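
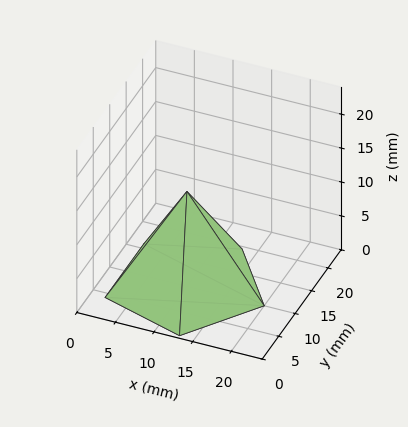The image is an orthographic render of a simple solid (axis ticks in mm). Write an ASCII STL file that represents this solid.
Reading the render: the shape is a regular 5-sided pyramid, base circumscribed radius ≈ 10 mm, apex at z ≈ 14 mm (dimensions read to the nearest mm from the axis ticks). For the STL, each face is triangulated and given an outward normal.

solid part
  facet normal 0.0000 0.0000 -1.0000
    outer loop
      vertex 1.910 15.878 0.000
      vertex 13.090 19.511 0.000
      vertex 20.000 10.000 0.000
    endloop
  endfacet
  facet normal 0.0000 0.0000 -1.0000
    outer loop
      vertex 1.910 4.122 0.000
      vertex 1.910 15.878 0.000
      vertex 20.000 10.000 0.000
    endloop
  endfacet
  facet normal 0.0000 0.0000 -1.0000
    outer loop
      vertex 13.090 0.489 0.000
      vertex 1.910 4.122 0.000
      vertex 20.000 10.000 0.000
    endloop
  endfacet
  facet normal 0.7005 0.5089 0.5003
    outer loop
      vertex 20.000 10.000 0.000
      vertex 13.090 19.511 0.000
      vertex 10.000 10.000 14.000
    endloop
  endfacet
  facet normal -0.2676 0.8234 0.5003
    outer loop
      vertex 13.090 19.511 0.000
      vertex 1.910 15.878 0.000
      vertex 10.000 10.000 14.000
    endloop
  endfacet
  facet normal -0.8658 0.0000 0.5003
    outer loop
      vertex 1.910 15.878 0.000
      vertex 1.910 4.122 0.000
      vertex 10.000 10.000 14.000
    endloop
  endfacet
  facet normal -0.2676 -0.8234 0.5003
    outer loop
      vertex 1.910 4.122 0.000
      vertex 13.090 0.489 0.000
      vertex 10.000 10.000 14.000
    endloop
  endfacet
  facet normal 0.7005 -0.5089 0.5003
    outer loop
      vertex 13.090 0.489 0.000
      vertex 20.000 10.000 0.000
      vertex 10.000 10.000 14.000
    endloop
  endfacet
endsolid part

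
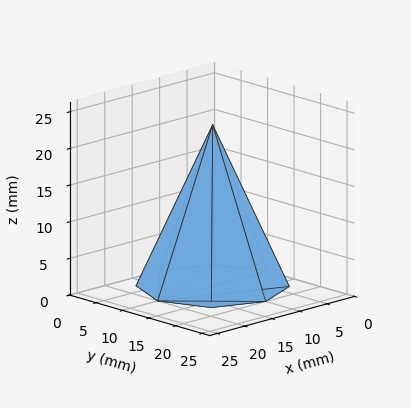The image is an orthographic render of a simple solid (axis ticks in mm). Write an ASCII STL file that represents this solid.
Reading the render: the shape is a regular 8-sided pyramid, base circumscribed radius ≈ 10 mm, apex at z ≈ 22 mm (dimensions read to the nearest mm from the axis ticks). For the STL, each face is triangulated and given an outward normal.

solid part
  facet normal 0.0000 0.0000 -1.0000
    outer loop
      vertex 10.0 20.0 0.0
      vertex 17.1 17.1 0.0
      vertex 20.0 10.0 0.0
    endloop
  endfacet
  facet normal 0.0000 0.0000 -1.0000
    outer loop
      vertex 2.9 17.1 0.0
      vertex 10.0 20.0 0.0
      vertex 20.0 10.0 0.0
    endloop
  endfacet
  facet normal 0.0000 0.0000 -1.0000
    outer loop
      vertex 0.0 10.0 0.0
      vertex 2.9 17.1 0.0
      vertex 20.0 10.0 0.0
    endloop
  endfacet
  facet normal 0.0000 0.0000 -1.0000
    outer loop
      vertex 2.9 2.9 0.0
      vertex 0.0 10.0 0.0
      vertex 20.0 10.0 0.0
    endloop
  endfacet
  facet normal 0.0000 0.0000 -1.0000
    outer loop
      vertex 10.0 0.0 0.0
      vertex 2.9 2.9 0.0
      vertex 20.0 10.0 0.0
    endloop
  endfacet
  facet normal 0.0000 0.0000 -1.0000
    outer loop
      vertex 17.1 2.9 0.0
      vertex 10.0 0.0 0.0
      vertex 20.0 10.0 0.0
    endloop
  endfacet
  facet normal 0.8533 0.3485 0.3879
    outer loop
      vertex 20.0 10.0 0.0
      vertex 17.1 17.1 0.0
      vertex 10.0 10.0 22.0
    endloop
  endfacet
  facet normal 0.3485 0.8533 0.3879
    outer loop
      vertex 17.1 17.1 0.0
      vertex 10.0 20.0 0.0
      vertex 10.0 10.0 22.0
    endloop
  endfacet
  facet normal -0.3485 0.8533 0.3879
    outer loop
      vertex 10.0 20.0 0.0
      vertex 2.9 17.1 0.0
      vertex 10.0 10.0 22.0
    endloop
  endfacet
  facet normal -0.8533 0.3485 0.3879
    outer loop
      vertex 2.9 17.1 0.0
      vertex 0.0 10.0 0.0
      vertex 10.0 10.0 22.0
    endloop
  endfacet
  facet normal -0.8533 -0.3485 0.3879
    outer loop
      vertex 0.0 10.0 0.0
      vertex 2.9 2.9 0.0
      vertex 10.0 10.0 22.0
    endloop
  endfacet
  facet normal -0.3485 -0.8533 0.3879
    outer loop
      vertex 2.9 2.9 0.0
      vertex 10.0 0.0 0.0
      vertex 10.0 10.0 22.0
    endloop
  endfacet
  facet normal 0.3485 -0.8533 0.3879
    outer loop
      vertex 10.0 0.0 0.0
      vertex 17.1 2.9 0.0
      vertex 10.0 10.0 22.0
    endloop
  endfacet
  facet normal 0.8533 -0.3485 0.3879
    outer loop
      vertex 17.1 2.9 0.0
      vertex 20.0 10.0 0.0
      vertex 10.0 10.0 22.0
    endloop
  endfacet
endsolid part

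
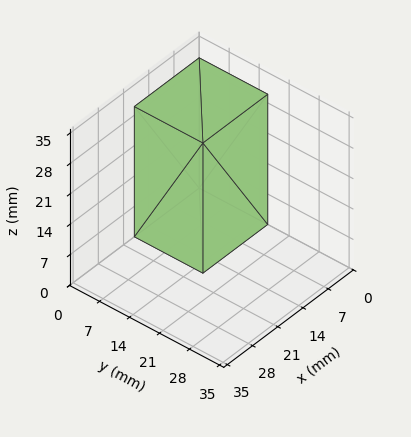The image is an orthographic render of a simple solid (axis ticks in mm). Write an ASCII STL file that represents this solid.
Reading the render: the shape is a rectangular box, roughly 18 × 16 mm footprint and 30 mm tall (dimensions read to the nearest mm from the axis ticks). For the STL, each face is triangulated and given an outward normal.

solid part
  facet normal 0.0000 0.0000 -1.0000
    outer loop
      vertex 18.0 16.0 0.0
      vertex 18.0 0.0 0.0
      vertex 0.0 0.0 0.0
    endloop
  endfacet
  facet normal 0.0000 0.0000 -1.0000
    outer loop
      vertex 0.0 16.0 0.0
      vertex 18.0 16.0 0.0
      vertex 0.0 0.0 0.0
    endloop
  endfacet
  facet normal 0.0000 0.0000 1.0000
    outer loop
      vertex 0.0 0.0 30.0
      vertex 18.0 0.0 30.0
      vertex 18.0 16.0 30.0
    endloop
  endfacet
  facet normal 0.0000 0.0000 1.0000
    outer loop
      vertex 0.0 0.0 30.0
      vertex 18.0 16.0 30.0
      vertex 0.0 16.0 30.0
    endloop
  endfacet
  facet normal 0.0000 -1.0000 0.0000
    outer loop
      vertex 0.0 0.0 0.0
      vertex 18.0 0.0 0.0
      vertex 18.0 0.0 30.0
    endloop
  endfacet
  facet normal 0.0000 -1.0000 0.0000
    outer loop
      vertex 0.0 0.0 0.0
      vertex 18.0 0.0 30.0
      vertex 0.0 0.0 30.0
    endloop
  endfacet
  facet normal 0.0000 1.0000 0.0000
    outer loop
      vertex 18.0 16.0 30.0
      vertex 18.0 16.0 0.0
      vertex 0.0 16.0 0.0
    endloop
  endfacet
  facet normal 0.0000 1.0000 0.0000
    outer loop
      vertex 0.0 16.0 30.0
      vertex 18.0 16.0 30.0
      vertex 0.0 16.0 0.0
    endloop
  endfacet
  facet normal -1.0000 0.0000 0.0000
    outer loop
      vertex 0.0 16.0 30.0
      vertex 0.0 16.0 0.0
      vertex 0.0 0.0 0.0
    endloop
  endfacet
  facet normal -1.0000 0.0000 0.0000
    outer loop
      vertex 0.0 0.0 30.0
      vertex 0.0 16.0 30.0
      vertex 0.0 0.0 0.0
    endloop
  endfacet
  facet normal 1.0000 0.0000 0.0000
    outer loop
      vertex 18.0 0.0 0.0
      vertex 18.0 16.0 0.0
      vertex 18.0 16.0 30.0
    endloop
  endfacet
  facet normal 1.0000 0.0000 0.0000
    outer loop
      vertex 18.0 0.0 0.0
      vertex 18.0 16.0 30.0
      vertex 18.0 0.0 30.0
    endloop
  endfacet
endsolid part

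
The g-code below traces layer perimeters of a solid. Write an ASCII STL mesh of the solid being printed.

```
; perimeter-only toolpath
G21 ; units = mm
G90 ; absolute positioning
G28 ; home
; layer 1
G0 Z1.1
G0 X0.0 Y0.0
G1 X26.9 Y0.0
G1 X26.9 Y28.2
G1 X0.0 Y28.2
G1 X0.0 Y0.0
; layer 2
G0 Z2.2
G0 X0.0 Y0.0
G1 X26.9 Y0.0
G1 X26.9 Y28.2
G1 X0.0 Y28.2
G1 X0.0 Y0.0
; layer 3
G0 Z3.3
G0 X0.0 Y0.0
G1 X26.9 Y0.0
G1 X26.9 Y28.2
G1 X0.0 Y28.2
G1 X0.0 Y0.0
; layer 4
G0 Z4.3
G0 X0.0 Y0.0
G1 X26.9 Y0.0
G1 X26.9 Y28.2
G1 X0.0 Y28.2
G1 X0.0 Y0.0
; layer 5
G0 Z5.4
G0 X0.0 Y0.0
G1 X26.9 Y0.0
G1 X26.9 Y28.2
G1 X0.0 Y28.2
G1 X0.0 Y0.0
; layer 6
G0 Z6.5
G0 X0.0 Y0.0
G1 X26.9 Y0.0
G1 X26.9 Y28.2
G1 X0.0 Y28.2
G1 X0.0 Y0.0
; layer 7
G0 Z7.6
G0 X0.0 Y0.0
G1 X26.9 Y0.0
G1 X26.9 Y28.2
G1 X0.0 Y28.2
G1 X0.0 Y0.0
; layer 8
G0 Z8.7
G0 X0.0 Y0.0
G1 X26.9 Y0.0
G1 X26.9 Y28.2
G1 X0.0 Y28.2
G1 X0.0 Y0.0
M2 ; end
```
solid part
  facet normal 0.0000 0.0000 -1.0000
    outer loop
      vertex 26.9 28.2 0.0
      vertex 26.9 0.0 0.0
      vertex 0.0 0.0 0.0
    endloop
  endfacet
  facet normal 0.0000 0.0000 -1.0000
    outer loop
      vertex 0.0 28.2 0.0
      vertex 26.9 28.2 0.0
      vertex 0.0 0.0 0.0
    endloop
  endfacet
  facet normal 0.0000 0.0000 1.0000
    outer loop
      vertex 0.0 0.0 8.7
      vertex 26.9 0.0 8.7
      vertex 26.9 28.2 8.7
    endloop
  endfacet
  facet normal 0.0000 0.0000 1.0000
    outer loop
      vertex 0.0 0.0 8.7
      vertex 26.9 28.2 8.7
      vertex 0.0 28.2 8.7
    endloop
  endfacet
  facet normal 0.0000 -1.0000 0.0000
    outer loop
      vertex 0.0 0.0 0.0
      vertex 26.9 0.0 0.0
      vertex 26.9 0.0 8.7
    endloop
  endfacet
  facet normal 0.0000 -1.0000 0.0000
    outer loop
      vertex 0.0 0.0 0.0
      vertex 26.9 0.0 8.7
      vertex 0.0 0.0 8.7
    endloop
  endfacet
  facet normal 0.0000 1.0000 0.0000
    outer loop
      vertex 26.9 28.2 8.7
      vertex 26.9 28.2 0.0
      vertex 0.0 28.2 0.0
    endloop
  endfacet
  facet normal 0.0000 1.0000 0.0000
    outer loop
      vertex 0.0 28.2 8.7
      vertex 26.9 28.2 8.7
      vertex 0.0 28.2 0.0
    endloop
  endfacet
  facet normal -1.0000 0.0000 0.0000
    outer loop
      vertex 0.0 28.2 8.7
      vertex 0.0 28.2 0.0
      vertex 0.0 0.0 0.0
    endloop
  endfacet
  facet normal -1.0000 0.0000 0.0000
    outer loop
      vertex 0.0 0.0 8.7
      vertex 0.0 28.2 8.7
      vertex 0.0 0.0 0.0
    endloop
  endfacet
  facet normal 1.0000 0.0000 0.0000
    outer loop
      vertex 26.9 0.0 0.0
      vertex 26.9 28.2 0.0
      vertex 26.9 28.2 8.7
    endloop
  endfacet
  facet normal 1.0000 0.0000 0.0000
    outer loop
      vertex 26.9 0.0 0.0
      vertex 26.9 28.2 8.7
      vertex 26.9 0.0 8.7
    endloop
  endfacet
endsolid part

The G0 Z moves step by Δz≈1.1 mm. Every layer's G1 loop is the same polygon, so the solid is a straight extrusion of it from z=0 to z≈8.7. Closing with flat bottom and top caps and triangulating gives 12 facets — a rectangular box, roughly 26.9 × 28.2 mm footprint and 8.7 mm tall.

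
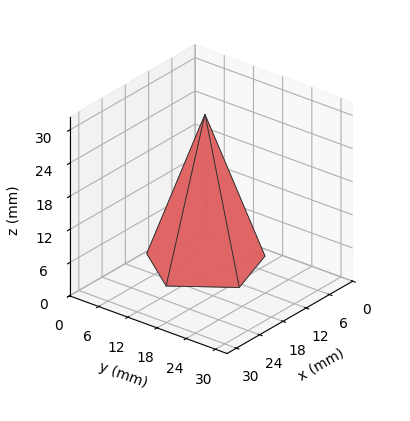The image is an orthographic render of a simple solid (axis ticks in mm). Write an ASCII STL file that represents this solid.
Reading the render: the shape is a regular 5-sided pyramid, base circumscribed radius ≈ 10 mm, apex at z ≈ 27 mm (dimensions read to the nearest mm from the axis ticks). For the STL, each face is triangulated and given an outward normal.

solid part
  facet normal 0.0000 0.0000 -1.0000
    outer loop
      vertex 1.91 15.88 0.00
      vertex 13.09 19.51 0.00
      vertex 20.00 10.00 0.00
    endloop
  endfacet
  facet normal 0.0000 0.0000 -1.0000
    outer loop
      vertex 1.91 4.12 0.00
      vertex 1.91 15.88 0.00
      vertex 20.00 10.00 0.00
    endloop
  endfacet
  facet normal 0.0000 0.0000 -1.0000
    outer loop
      vertex 13.09 0.49 0.00
      vertex 1.91 4.12 0.00
      vertex 20.00 10.00 0.00
    endloop
  endfacet
  facet normal 0.7750 0.5631 0.2870
    outer loop
      vertex 20.00 10.00 0.00
      vertex 13.09 19.51 0.00
      vertex 10.00 10.00 27.00
    endloop
  endfacet
  facet normal -0.2958 0.9111 0.2871
    outer loop
      vertex 13.09 19.51 0.00
      vertex 1.91 15.88 0.00
      vertex 10.00 10.00 27.00
    endloop
  endfacet
  facet normal -0.9579 0.0000 0.2870
    outer loop
      vertex 1.91 15.88 0.00
      vertex 1.91 4.12 0.00
      vertex 10.00 10.00 27.00
    endloop
  endfacet
  facet normal -0.2958 -0.9111 0.2871
    outer loop
      vertex 1.91 4.12 0.00
      vertex 13.09 0.49 0.00
      vertex 10.00 10.00 27.00
    endloop
  endfacet
  facet normal 0.7750 -0.5631 0.2870
    outer loop
      vertex 13.09 0.49 0.00
      vertex 20.00 10.00 0.00
      vertex 10.00 10.00 27.00
    endloop
  endfacet
endsolid part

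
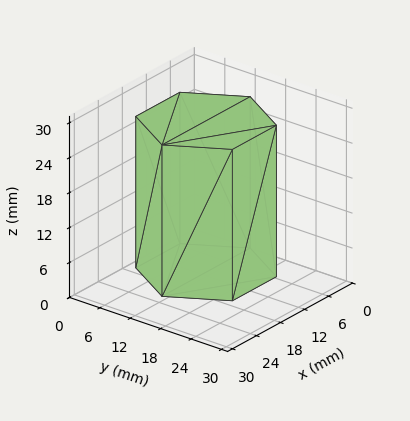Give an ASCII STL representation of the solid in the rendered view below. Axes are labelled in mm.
Reading the render: the shape is a regular 6-sided prism (a cylinder approximated with 6 flat sides), circumscribed radius ≈ 11 mm, height ≈ 26 mm (dimensions read to the nearest mm from the axis ticks). For the STL, each face is triangulated and given an outward normal.

solid part
  facet normal 0.0000 0.0000 -1.0000
    outer loop
      vertex 5.500 20.526 0.000
      vertex 16.500 20.526 0.000
      vertex 22.000 11.000 0.000
    endloop
  endfacet
  facet normal 0.0000 0.0000 -1.0000
    outer loop
      vertex 0.000 11.000 0.000
      vertex 5.500 20.526 0.000
      vertex 22.000 11.000 0.000
    endloop
  endfacet
  facet normal 0.0000 0.0000 -1.0000
    outer loop
      vertex 5.500 1.474 0.000
      vertex 0.000 11.000 0.000
      vertex 22.000 11.000 0.000
    endloop
  endfacet
  facet normal 0.0000 0.0000 -1.0000
    outer loop
      vertex 16.500 1.474 0.000
      vertex 5.500 1.474 0.000
      vertex 22.000 11.000 0.000
    endloop
  endfacet
  facet normal 0.0000 0.0000 1.0000
    outer loop
      vertex 22.000 11.000 26.000
      vertex 16.500 20.526 26.000
      vertex 5.500 20.526 26.000
    endloop
  endfacet
  facet normal 0.0000 0.0000 1.0000
    outer loop
      vertex 22.000 11.000 26.000
      vertex 5.500 20.526 26.000
      vertex 0.000 11.000 26.000
    endloop
  endfacet
  facet normal 0.0000 0.0000 1.0000
    outer loop
      vertex 22.000 11.000 26.000
      vertex 0.000 11.000 26.000
      vertex 5.500 1.474 26.000
    endloop
  endfacet
  facet normal 0.0000 0.0000 1.0000
    outer loop
      vertex 22.000 11.000 26.000
      vertex 5.500 1.474 26.000
      vertex 16.500 1.474 26.000
    endloop
  endfacet
  facet normal 0.8660 0.5000 0.0000
    outer loop
      vertex 22.000 11.000 0.000
      vertex 16.500 20.526 0.000
      vertex 16.500 20.526 26.000
    endloop
  endfacet
  facet normal 0.8660 0.5000 0.0000
    outer loop
      vertex 22.000 11.000 0.000
      vertex 16.500 20.526 26.000
      vertex 22.000 11.000 26.000
    endloop
  endfacet
  facet normal 0.0000 1.0000 0.0000
    outer loop
      vertex 16.500 20.526 0.000
      vertex 5.500 20.526 0.000
      vertex 5.500 20.526 26.000
    endloop
  endfacet
  facet normal 0.0000 1.0000 0.0000
    outer loop
      vertex 16.500 20.526 0.000
      vertex 5.500 20.526 26.000
      vertex 16.500 20.526 26.000
    endloop
  endfacet
  facet normal -0.8660 0.5000 0.0000
    outer loop
      vertex 5.500 20.526 0.000
      vertex 0.000 11.000 0.000
      vertex 0.000 11.000 26.000
    endloop
  endfacet
  facet normal -0.8660 0.5000 0.0000
    outer loop
      vertex 5.500 20.526 0.000
      vertex 0.000 11.000 26.000
      vertex 5.500 20.526 26.000
    endloop
  endfacet
  facet normal -0.8660 -0.5000 0.0000
    outer loop
      vertex 0.000 11.000 0.000
      vertex 5.500 1.474 0.000
      vertex 5.500 1.474 26.000
    endloop
  endfacet
  facet normal -0.8660 -0.5000 0.0000
    outer loop
      vertex 0.000 11.000 0.000
      vertex 5.500 1.474 26.000
      vertex 0.000 11.000 26.000
    endloop
  endfacet
  facet normal 0.0000 -1.0000 0.0000
    outer loop
      vertex 5.500 1.474 0.000
      vertex 16.500 1.474 0.000
      vertex 16.500 1.474 26.000
    endloop
  endfacet
  facet normal 0.0000 -1.0000 0.0000
    outer loop
      vertex 5.500 1.474 0.000
      vertex 16.500 1.474 26.000
      vertex 5.500 1.474 26.000
    endloop
  endfacet
  facet normal 0.8660 -0.5000 0.0000
    outer loop
      vertex 16.500 1.474 0.000
      vertex 22.000 11.000 0.000
      vertex 22.000 11.000 26.000
    endloop
  endfacet
  facet normal 0.8660 -0.5000 0.0000
    outer loop
      vertex 16.500 1.474 0.000
      vertex 22.000 11.000 26.000
      vertex 16.500 1.474 26.000
    endloop
  endfacet
endsolid part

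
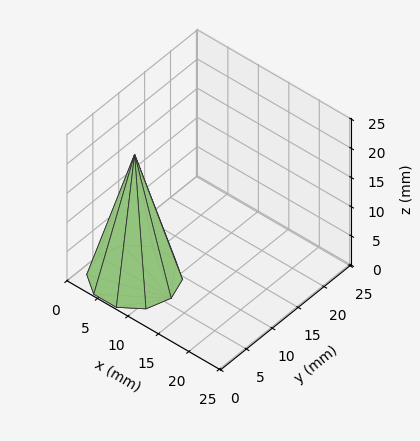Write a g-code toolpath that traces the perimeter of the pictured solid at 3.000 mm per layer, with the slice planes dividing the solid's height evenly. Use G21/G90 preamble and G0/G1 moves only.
Reading the render: the shape is a regular 10-sided pyramid, base circumscribed radius ≈ 6 mm, apex at z ≈ 21 mm (dimensions read to the nearest mm from the axis ticks). For the g-code, the solid's height is divided into equal slices at the stated Δz and each level perimeter traced with G1 moves after a G0 lift.

; perimeter-only toolpath
G21 ; units = mm
G90 ; absolute positioning
G28 ; home
; layer 1
G0 Z3.000
G0 X11.143 Y6.000
G1 X10.161 Y9.023
G1 X7.589 Y10.891
G1 X4.411 Y10.891
G1 X1.839 Y9.023
G1 X0.857 Y6.000
G1 X1.839 Y2.977
G1 X4.411 Y1.109
G1 X7.589 Y1.109
G1 X10.161 Y2.977
G1 X11.143 Y6.000
; layer 2
G0 Z6.000
G0 X10.286 Y6.000
G1 X9.467 Y8.519
G1 X7.324 Y10.076
G1 X4.676 Y10.076
G1 X2.533 Y8.519
G1 X1.714 Y6.000
G1 X2.533 Y3.481
G1 X4.676 Y1.924
G1 X7.324 Y1.924
G1 X9.467 Y3.481
G1 X10.286 Y6.000
; layer 3
G0 Z9.000
G0 X9.429 Y6.000
G1 X8.774 Y8.015
G1 X7.059 Y9.261
G1 X4.941 Y9.261
G1 X3.226 Y8.015
G1 X2.571 Y6.000
G1 X3.226 Y3.985
G1 X4.941 Y2.739
G1 X7.059 Y2.739
G1 X8.774 Y3.985
G1 X9.429 Y6.000
; layer 4
G0 Z12.000
G0 X8.571 Y6.000
G1 X8.080 Y7.512
G1 X6.795 Y8.445
G1 X5.205 Y8.445
G1 X3.920 Y7.512
G1 X3.429 Y6.000
G1 X3.920 Y4.488
G1 X5.205 Y3.555
G1 X6.795 Y3.555
G1 X8.080 Y4.488
G1 X8.571 Y6.000
; layer 5
G0 Z15.000
G0 X7.714 Y6.000
G1 X7.387 Y7.008
G1 X6.530 Y7.630
G1 X5.470 Y7.630
G1 X4.613 Y7.008
G1 X4.286 Y6.000
G1 X4.613 Y4.992
G1 X5.470 Y4.370
G1 X6.530 Y4.370
G1 X7.387 Y4.992
G1 X7.714 Y6.000
; layer 6
G0 Z18.000
G0 X6.857 Y6.000
G1 X6.693 Y6.504
G1 X6.265 Y6.815
G1 X5.735 Y6.815
G1 X5.307 Y6.504
G1 X5.143 Y6.000
G1 X5.307 Y5.496
G1 X5.735 Y5.185
G1 X6.265 Y5.185
G1 X6.693 Y5.496
G1 X6.857 Y6.000
M2 ; end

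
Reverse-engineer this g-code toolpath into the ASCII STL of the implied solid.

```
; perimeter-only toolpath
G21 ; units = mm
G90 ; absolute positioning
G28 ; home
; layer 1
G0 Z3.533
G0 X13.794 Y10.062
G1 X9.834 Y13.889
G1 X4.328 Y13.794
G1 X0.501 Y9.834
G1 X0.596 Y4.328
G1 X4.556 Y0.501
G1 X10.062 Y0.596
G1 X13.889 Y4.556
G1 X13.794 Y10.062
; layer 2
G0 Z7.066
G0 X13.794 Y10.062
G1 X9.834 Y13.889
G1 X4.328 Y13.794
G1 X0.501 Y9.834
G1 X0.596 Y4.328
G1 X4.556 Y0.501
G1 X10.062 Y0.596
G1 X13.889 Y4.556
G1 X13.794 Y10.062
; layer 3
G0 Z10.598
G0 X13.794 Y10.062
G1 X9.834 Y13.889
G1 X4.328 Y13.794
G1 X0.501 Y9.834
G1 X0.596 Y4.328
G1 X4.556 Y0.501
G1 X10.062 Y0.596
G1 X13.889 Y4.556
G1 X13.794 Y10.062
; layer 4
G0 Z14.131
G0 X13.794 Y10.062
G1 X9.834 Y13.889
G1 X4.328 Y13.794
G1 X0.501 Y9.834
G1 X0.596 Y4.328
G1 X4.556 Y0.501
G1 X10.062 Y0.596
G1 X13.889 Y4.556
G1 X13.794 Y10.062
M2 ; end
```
solid part
  facet normal 0.0000 0.0000 -1.0000
    outer loop
      vertex 4.328 13.794 0.000
      vertex 9.834 13.889 0.000
      vertex 13.794 10.062 0.000
    endloop
  endfacet
  facet normal 0.0000 0.0000 -1.0000
    outer loop
      vertex 0.501 9.834 0.000
      vertex 4.328 13.794 0.000
      vertex 13.794 10.062 0.000
    endloop
  endfacet
  facet normal 0.0000 0.0000 -1.0000
    outer loop
      vertex 0.596 4.328 0.000
      vertex 0.501 9.834 0.000
      vertex 13.794 10.062 0.000
    endloop
  endfacet
  facet normal 0.0000 0.0000 -1.0000
    outer loop
      vertex 4.556 0.501 0.000
      vertex 0.596 4.328 0.000
      vertex 13.794 10.062 0.000
    endloop
  endfacet
  facet normal 0.0000 0.0000 -1.0000
    outer loop
      vertex 10.062 0.596 0.000
      vertex 4.556 0.501 0.000
      vertex 13.794 10.062 0.000
    endloop
  endfacet
  facet normal 0.0000 0.0000 -1.0000
    outer loop
      vertex 13.889 4.556 0.000
      vertex 10.062 0.596 0.000
      vertex 13.794 10.062 0.000
    endloop
  endfacet
  facet normal 0.0000 0.0000 1.0000
    outer loop
      vertex 13.794 10.062 14.131
      vertex 9.834 13.889 14.131
      vertex 4.328 13.794 14.131
    endloop
  endfacet
  facet normal 0.0000 0.0000 1.0000
    outer loop
      vertex 13.794 10.062 14.131
      vertex 4.328 13.794 14.131
      vertex 0.501 9.834 14.131
    endloop
  endfacet
  facet normal 0.0000 0.0000 1.0000
    outer loop
      vertex 13.794 10.062 14.131
      vertex 0.501 9.834 14.131
      vertex 0.596 4.328 14.131
    endloop
  endfacet
  facet normal 0.0000 0.0000 1.0000
    outer loop
      vertex 13.794 10.062 14.131
      vertex 0.596 4.328 14.131
      vertex 4.556 0.501 14.131
    endloop
  endfacet
  facet normal 0.0000 0.0000 1.0000
    outer loop
      vertex 13.794 10.062 14.131
      vertex 4.556 0.501 14.131
      vertex 10.062 0.596 14.131
    endloop
  endfacet
  facet normal 0.0000 0.0000 1.0000
    outer loop
      vertex 13.794 10.062 14.131
      vertex 10.062 0.596 14.131
      vertex 13.889 4.556 14.131
    endloop
  endfacet
  facet normal 0.6949 0.7191 0.0000
    outer loop
      vertex 13.794 10.062 0.000
      vertex 9.834 13.889 0.000
      vertex 9.834 13.889 14.131
    endloop
  endfacet
  facet normal 0.6949 0.7191 0.0000
    outer loop
      vertex 13.794 10.062 0.000
      vertex 9.834 13.889 14.131
      vertex 13.794 10.062 14.131
    endloop
  endfacet
  facet normal -0.0173 0.9999 0.0000
    outer loop
      vertex 9.834 13.889 0.000
      vertex 4.328 13.794 0.000
      vertex 4.328 13.794 14.131
    endloop
  endfacet
  facet normal -0.0173 0.9999 0.0000
    outer loop
      vertex 9.834 13.889 0.000
      vertex 4.328 13.794 14.131
      vertex 9.834 13.889 14.131
    endloop
  endfacet
  facet normal -0.7191 0.6949 0.0000
    outer loop
      vertex 4.328 13.794 0.000
      vertex 0.501 9.834 0.000
      vertex 0.501 9.834 14.131
    endloop
  endfacet
  facet normal -0.7191 0.6949 0.0000
    outer loop
      vertex 4.328 13.794 0.000
      vertex 0.501 9.834 14.131
      vertex 4.328 13.794 14.131
    endloop
  endfacet
  facet normal -0.9999 -0.0173 0.0000
    outer loop
      vertex 0.501 9.834 0.000
      vertex 0.596 4.328 0.000
      vertex 0.596 4.328 14.131
    endloop
  endfacet
  facet normal -0.9999 -0.0173 0.0000
    outer loop
      vertex 0.501 9.834 0.000
      vertex 0.596 4.328 14.131
      vertex 0.501 9.834 14.131
    endloop
  endfacet
  facet normal -0.6949 -0.7191 0.0000
    outer loop
      vertex 0.596 4.328 0.000
      vertex 4.556 0.501 0.000
      vertex 4.556 0.501 14.131
    endloop
  endfacet
  facet normal -0.6949 -0.7191 0.0000
    outer loop
      vertex 0.596 4.328 0.000
      vertex 4.556 0.501 14.131
      vertex 0.596 4.328 14.131
    endloop
  endfacet
  facet normal 0.0173 -0.9999 0.0000
    outer loop
      vertex 4.556 0.501 0.000
      vertex 10.062 0.596 0.000
      vertex 10.062 0.596 14.131
    endloop
  endfacet
  facet normal 0.0173 -0.9999 0.0000
    outer loop
      vertex 4.556 0.501 0.000
      vertex 10.062 0.596 14.131
      vertex 4.556 0.501 14.131
    endloop
  endfacet
  facet normal 0.7191 -0.6949 0.0000
    outer loop
      vertex 10.062 0.596 0.000
      vertex 13.889 4.556 0.000
      vertex 13.889 4.556 14.131
    endloop
  endfacet
  facet normal 0.7191 -0.6949 0.0000
    outer loop
      vertex 10.062 0.596 0.000
      vertex 13.889 4.556 14.131
      vertex 10.062 0.596 14.131
    endloop
  endfacet
  facet normal 0.9999 0.0173 0.0000
    outer loop
      vertex 13.889 4.556 0.000
      vertex 13.794 10.062 0.000
      vertex 13.794 10.062 14.131
    endloop
  endfacet
  facet normal 0.9999 0.0173 0.0000
    outer loop
      vertex 13.889 4.556 0.000
      vertex 13.794 10.062 14.131
      vertex 13.889 4.556 14.131
    endloop
  endfacet
endsolid part

The G0 Z moves step by Δz≈3.533 mm. Every layer's G1 loop is the same polygon, so the solid is a straight extrusion of it from z=0 to z≈14.1. Closing with flat bottom and top caps and triangulating gives 28 facets — a regular 8-sided prism (a cylinder approximated with 8 flat sides), circumscribed radius ≈ 7.2 mm, height ≈ 14.1 mm.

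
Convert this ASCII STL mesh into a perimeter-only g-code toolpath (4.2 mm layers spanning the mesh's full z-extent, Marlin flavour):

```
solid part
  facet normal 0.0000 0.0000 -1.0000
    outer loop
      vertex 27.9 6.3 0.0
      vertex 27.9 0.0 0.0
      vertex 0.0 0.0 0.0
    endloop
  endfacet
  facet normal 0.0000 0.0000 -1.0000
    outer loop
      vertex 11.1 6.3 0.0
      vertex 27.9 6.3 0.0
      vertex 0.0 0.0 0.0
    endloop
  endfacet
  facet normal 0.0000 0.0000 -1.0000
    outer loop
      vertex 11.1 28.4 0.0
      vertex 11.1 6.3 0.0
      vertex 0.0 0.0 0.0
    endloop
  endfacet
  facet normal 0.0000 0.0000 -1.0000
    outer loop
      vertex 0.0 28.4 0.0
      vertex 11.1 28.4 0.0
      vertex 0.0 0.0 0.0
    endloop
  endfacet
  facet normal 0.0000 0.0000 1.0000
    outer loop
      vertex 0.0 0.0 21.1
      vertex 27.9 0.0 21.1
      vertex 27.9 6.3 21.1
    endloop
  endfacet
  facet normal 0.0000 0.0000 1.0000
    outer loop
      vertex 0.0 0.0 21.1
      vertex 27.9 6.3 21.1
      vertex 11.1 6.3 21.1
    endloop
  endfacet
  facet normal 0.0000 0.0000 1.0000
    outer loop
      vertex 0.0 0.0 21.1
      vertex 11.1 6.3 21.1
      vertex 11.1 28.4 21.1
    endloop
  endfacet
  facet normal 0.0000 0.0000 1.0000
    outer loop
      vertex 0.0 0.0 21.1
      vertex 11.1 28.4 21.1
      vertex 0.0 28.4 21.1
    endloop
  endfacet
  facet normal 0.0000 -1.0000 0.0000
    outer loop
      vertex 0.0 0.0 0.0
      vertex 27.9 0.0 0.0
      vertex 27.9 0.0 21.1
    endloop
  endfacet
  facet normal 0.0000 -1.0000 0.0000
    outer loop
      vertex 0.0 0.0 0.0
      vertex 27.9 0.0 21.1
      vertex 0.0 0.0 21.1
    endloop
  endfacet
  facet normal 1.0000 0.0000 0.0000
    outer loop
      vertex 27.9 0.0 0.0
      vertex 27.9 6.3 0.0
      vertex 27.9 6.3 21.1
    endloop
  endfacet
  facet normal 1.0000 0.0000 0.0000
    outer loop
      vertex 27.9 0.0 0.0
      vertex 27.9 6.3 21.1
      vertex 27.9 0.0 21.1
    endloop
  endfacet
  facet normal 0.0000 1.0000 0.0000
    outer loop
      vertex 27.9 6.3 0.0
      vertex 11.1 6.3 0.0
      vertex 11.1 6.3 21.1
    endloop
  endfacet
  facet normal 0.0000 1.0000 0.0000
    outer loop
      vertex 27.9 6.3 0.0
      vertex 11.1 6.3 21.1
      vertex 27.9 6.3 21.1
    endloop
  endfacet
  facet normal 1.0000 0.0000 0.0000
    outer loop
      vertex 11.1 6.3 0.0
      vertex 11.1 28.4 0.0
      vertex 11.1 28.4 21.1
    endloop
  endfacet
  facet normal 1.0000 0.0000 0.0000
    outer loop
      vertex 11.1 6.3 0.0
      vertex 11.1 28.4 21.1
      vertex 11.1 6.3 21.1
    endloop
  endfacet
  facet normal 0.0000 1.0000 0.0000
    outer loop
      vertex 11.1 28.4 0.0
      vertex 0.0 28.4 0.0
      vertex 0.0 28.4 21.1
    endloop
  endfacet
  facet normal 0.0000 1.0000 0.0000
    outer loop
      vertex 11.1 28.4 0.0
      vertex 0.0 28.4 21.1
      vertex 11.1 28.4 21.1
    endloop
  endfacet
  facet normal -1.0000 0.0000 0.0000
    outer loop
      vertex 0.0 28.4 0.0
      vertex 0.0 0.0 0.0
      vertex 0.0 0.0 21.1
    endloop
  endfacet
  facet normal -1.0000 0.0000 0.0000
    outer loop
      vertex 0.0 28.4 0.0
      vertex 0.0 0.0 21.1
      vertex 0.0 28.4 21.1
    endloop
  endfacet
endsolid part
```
; perimeter-only toolpath
G21 ; units = mm
G90 ; absolute positioning
G28 ; home
; layer 1
G0 Z4.2
G0 X0.0 Y0.0
G1 X27.9 Y0.0
G1 X27.9 Y6.3
G1 X11.1 Y6.3
G1 X11.1 Y28.4
G1 X0.0 Y28.4
G1 X0.0 Y0.0
; layer 2
G0 Z8.4
G0 X0.0 Y0.0
G1 X27.9 Y0.0
G1 X27.9 Y6.3
G1 X11.1 Y6.3
G1 X11.1 Y28.4
G1 X0.0 Y28.4
G1 X0.0 Y0.0
; layer 3
G0 Z12.7
G0 X0.0 Y0.0
G1 X27.9 Y0.0
G1 X27.9 Y6.3
G1 X11.1 Y6.3
G1 X11.1 Y28.4
G1 X0.0 Y28.4
G1 X0.0 Y0.0
; layer 4
G0 Z16.9
G0 X0.0 Y0.0
G1 X27.9 Y0.0
G1 X27.9 Y6.3
G1 X11.1 Y6.3
G1 X11.1 Y28.4
G1 X0.0 Y28.4
G1 X0.0 Y0.0
; layer 5
G0 Z21.1
G0 X0.0 Y0.0
G1 X27.9 Y0.0
G1 X27.9 Y6.3
G1 X11.1 Y6.3
G1 X11.1 Y28.4
G1 X0.0 Y28.4
G1 X0.0 Y0.0
M2 ; end

The solid is an L-shaped prism: outer 27.9 × 28.4 mm, arm thicknesses ≈ 6.3 mm (horizontal) and 11.1 mm (vertical), extruded 21.1 mm in z. Slicing at Δz = 4.2 mm — 5 equal slices spanning the solid's height, so layer i sits at z = i·h/5 — gives 5 non-empty perimeters. Each is a 6-segment closed polygon; G0 lifts to the layer z and rapids to the start vertex, then G1 traces the edges.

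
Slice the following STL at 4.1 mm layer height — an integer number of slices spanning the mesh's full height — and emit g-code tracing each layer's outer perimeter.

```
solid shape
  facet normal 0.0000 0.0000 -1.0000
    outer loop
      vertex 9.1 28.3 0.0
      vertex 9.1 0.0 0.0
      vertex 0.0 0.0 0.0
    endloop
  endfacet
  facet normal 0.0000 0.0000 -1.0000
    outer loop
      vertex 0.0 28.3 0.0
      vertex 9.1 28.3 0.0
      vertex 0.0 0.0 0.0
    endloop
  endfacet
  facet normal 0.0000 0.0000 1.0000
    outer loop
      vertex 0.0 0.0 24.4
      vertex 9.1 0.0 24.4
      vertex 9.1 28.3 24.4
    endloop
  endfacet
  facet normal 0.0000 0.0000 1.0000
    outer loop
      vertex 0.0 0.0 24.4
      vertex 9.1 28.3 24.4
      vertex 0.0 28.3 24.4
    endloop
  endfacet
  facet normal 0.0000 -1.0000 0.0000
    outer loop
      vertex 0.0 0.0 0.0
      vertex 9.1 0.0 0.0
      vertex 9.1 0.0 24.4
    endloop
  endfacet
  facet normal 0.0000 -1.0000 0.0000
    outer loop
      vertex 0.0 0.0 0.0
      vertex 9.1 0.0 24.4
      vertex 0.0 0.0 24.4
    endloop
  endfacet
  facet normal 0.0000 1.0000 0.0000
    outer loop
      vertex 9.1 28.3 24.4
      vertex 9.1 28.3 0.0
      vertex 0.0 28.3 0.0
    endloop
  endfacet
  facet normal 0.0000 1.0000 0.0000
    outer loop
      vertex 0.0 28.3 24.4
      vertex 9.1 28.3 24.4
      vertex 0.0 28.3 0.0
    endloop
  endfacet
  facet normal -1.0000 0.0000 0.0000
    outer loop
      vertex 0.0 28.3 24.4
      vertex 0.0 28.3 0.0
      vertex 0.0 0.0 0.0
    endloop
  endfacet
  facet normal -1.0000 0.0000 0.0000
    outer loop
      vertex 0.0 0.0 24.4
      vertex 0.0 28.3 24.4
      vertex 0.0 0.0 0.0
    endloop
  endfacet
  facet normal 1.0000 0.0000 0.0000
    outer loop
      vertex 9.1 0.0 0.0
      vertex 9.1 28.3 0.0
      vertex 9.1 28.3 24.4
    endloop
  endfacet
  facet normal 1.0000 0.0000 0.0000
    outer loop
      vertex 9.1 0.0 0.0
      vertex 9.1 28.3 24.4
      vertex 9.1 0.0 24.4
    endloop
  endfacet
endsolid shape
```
; perimeter-only toolpath
G21 ; units = mm
G90 ; absolute positioning
G28 ; home
; layer 1
G0 Z4.1
G0 X0.0 Y0.0
G1 X9.1 Y0.0
G1 X9.1 Y28.3
G1 X0.0 Y28.3
G1 X0.0 Y0.0
; layer 2
G0 Z8.1
G0 X0.0 Y0.0
G1 X9.1 Y0.0
G1 X9.1 Y28.3
G1 X0.0 Y28.3
G1 X0.0 Y0.0
; layer 3
G0 Z12.2
G0 X0.0 Y0.0
G1 X9.1 Y0.0
G1 X9.1 Y28.3
G1 X0.0 Y28.3
G1 X0.0 Y0.0
; layer 4
G0 Z16.3
G0 X0.0 Y0.0
G1 X9.1 Y0.0
G1 X9.1 Y28.3
G1 X0.0 Y28.3
G1 X0.0 Y0.0
; layer 5
G0 Z20.3
G0 X0.0 Y0.0
G1 X9.1 Y0.0
G1 X9.1 Y28.3
G1 X0.0 Y28.3
G1 X0.0 Y0.0
; layer 6
G0 Z24.4
G0 X0.0 Y0.0
G1 X9.1 Y0.0
G1 X9.1 Y28.3
G1 X0.0 Y28.3
G1 X0.0 Y0.0
M2 ; end

The solid is a rectangular box, roughly 9.1 × 28.3 mm footprint and 24.4 mm tall. Slicing at Δz = 4.1 mm — 6 equal slices spanning the solid's height, so layer i sits at z = i·h/6 — gives 6 non-empty perimeters. Each is a 4-segment closed polygon; G0 lifts to the layer z and rapids to the start vertex, then G1 traces the edges.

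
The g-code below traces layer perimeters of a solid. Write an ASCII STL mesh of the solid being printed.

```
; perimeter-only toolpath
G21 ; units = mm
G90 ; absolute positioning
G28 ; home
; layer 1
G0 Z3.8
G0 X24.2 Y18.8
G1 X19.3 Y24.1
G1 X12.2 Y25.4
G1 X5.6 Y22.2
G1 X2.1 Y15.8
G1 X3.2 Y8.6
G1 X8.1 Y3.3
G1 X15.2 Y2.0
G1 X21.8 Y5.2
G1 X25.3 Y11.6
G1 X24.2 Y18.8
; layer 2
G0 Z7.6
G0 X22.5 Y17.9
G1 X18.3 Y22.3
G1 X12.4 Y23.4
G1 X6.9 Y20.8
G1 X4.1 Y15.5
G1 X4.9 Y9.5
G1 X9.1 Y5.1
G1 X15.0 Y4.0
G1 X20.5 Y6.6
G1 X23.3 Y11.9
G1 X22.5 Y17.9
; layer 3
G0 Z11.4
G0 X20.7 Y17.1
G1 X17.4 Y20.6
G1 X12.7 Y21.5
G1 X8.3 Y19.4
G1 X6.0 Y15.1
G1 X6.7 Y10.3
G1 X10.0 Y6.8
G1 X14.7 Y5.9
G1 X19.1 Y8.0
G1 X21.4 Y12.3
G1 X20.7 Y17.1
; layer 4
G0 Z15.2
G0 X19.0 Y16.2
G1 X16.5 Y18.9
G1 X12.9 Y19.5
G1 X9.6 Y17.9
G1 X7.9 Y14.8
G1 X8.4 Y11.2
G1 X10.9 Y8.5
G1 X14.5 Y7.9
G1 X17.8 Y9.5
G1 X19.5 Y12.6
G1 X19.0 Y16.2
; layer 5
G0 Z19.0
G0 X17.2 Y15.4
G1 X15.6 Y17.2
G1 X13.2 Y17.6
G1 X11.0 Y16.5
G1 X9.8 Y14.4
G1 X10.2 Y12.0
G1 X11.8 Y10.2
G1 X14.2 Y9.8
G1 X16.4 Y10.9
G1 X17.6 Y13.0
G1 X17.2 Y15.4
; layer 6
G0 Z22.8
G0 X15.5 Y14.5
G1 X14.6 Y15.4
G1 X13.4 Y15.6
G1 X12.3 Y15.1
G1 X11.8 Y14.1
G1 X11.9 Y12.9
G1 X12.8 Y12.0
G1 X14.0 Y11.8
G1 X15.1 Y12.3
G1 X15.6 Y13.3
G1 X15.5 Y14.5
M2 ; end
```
solid part
  facet normal 0.0000 0.0000 -1.0000
    outer loop
      vertex 11.9 27.3 0.0
      vertex 20.2 25.8 0.0
      vertex 26.0 19.6 0.0
    endloop
  endfacet
  facet normal 0.0000 0.0000 -1.0000
    outer loop
      vertex 4.2 23.6 0.0
      vertex 11.9 27.3 0.0
      vertex 26.0 19.6 0.0
    endloop
  endfacet
  facet normal 0.0000 0.0000 -1.0000
    outer loop
      vertex 0.2 16.2 0.0
      vertex 4.2 23.6 0.0
      vertex 26.0 19.6 0.0
    endloop
  endfacet
  facet normal 0.0000 0.0000 -1.0000
    outer loop
      vertex 1.4 7.8 0.0
      vertex 0.2 16.2 0.0
      vertex 26.0 19.6 0.0
    endloop
  endfacet
  facet normal 0.0000 0.0000 -1.0000
    outer loop
      vertex 7.2 1.6 0.0
      vertex 1.4 7.8 0.0
      vertex 26.0 19.6 0.0
    endloop
  endfacet
  facet normal 0.0000 0.0000 -1.0000
    outer loop
      vertex 15.5 0.1 0.0
      vertex 7.2 1.6 0.0
      vertex 26.0 19.6 0.0
    endloop
  endfacet
  facet normal 0.0000 0.0000 -1.0000
    outer loop
      vertex 23.2 3.8 0.0
      vertex 15.5 0.1 0.0
      vertex 26.0 19.6 0.0
    endloop
  endfacet
  facet normal 0.0000 0.0000 -1.0000
    outer loop
      vertex 27.2 11.2 0.0
      vertex 23.2 3.8 0.0
      vertex 26.0 19.6 0.0
    endloop
  endfacet
  facet normal 0.6560 0.6137 0.4394
    outer loop
      vertex 26.0 19.6 0.0
      vertex 20.2 25.8 0.0
      vertex 13.7 13.7 26.6
    endloop
  endfacet
  facet normal 0.1596 0.8833 0.4408
    outer loop
      vertex 20.2 25.8 0.0
      vertex 11.9 27.3 0.0
      vertex 13.7 13.7 26.6
    endloop
  endfacet
  facet normal -0.3889 0.8093 0.4401
    outer loop
      vertex 11.9 27.3 0.0
      vertex 4.2 23.6 0.0
      vertex 13.7 13.7 26.6
    endloop
  endfacet
  facet normal -0.7896 0.4268 0.4409
    outer loop
      vertex 4.2 23.6 0.0
      vertex 0.2 16.2 0.0
      vertex 13.7 13.7 26.6
    endloop
  endfacet
  facet normal -0.8893 -0.1270 0.4394
    outer loop
      vertex 0.2 16.2 0.0
      vertex 1.4 7.8 0.0
      vertex 13.7 13.7 26.6
    endloop
  endfacet
  facet normal -0.6560 -0.6137 0.4394
    outer loop
      vertex 1.4 7.8 0.0
      vertex 7.2 1.6 0.0
      vertex 13.7 13.7 26.6
    endloop
  endfacet
  facet normal -0.1596 -0.8833 0.4408
    outer loop
      vertex 7.2 1.6 0.0
      vertex 15.5 0.1 0.0
      vertex 13.7 13.7 26.6
    endloop
  endfacet
  facet normal 0.3889 -0.8093 0.4401
    outer loop
      vertex 15.5 0.1 0.0
      vertex 23.2 3.8 0.0
      vertex 13.7 13.7 26.6
    endloop
  endfacet
  facet normal 0.7896 -0.4268 0.4409
    outer loop
      vertex 23.2 3.8 0.0
      vertex 27.2 11.2 0.0
      vertex 13.7 13.7 26.6
    endloop
  endfacet
  facet normal 0.8893 0.1270 0.4394
    outer loop
      vertex 27.2 11.2 0.0
      vertex 26.0 19.6 0.0
      vertex 13.7 13.7 26.6
    endloop
  endfacet
endsolid part

The G0 Z moves step by Δz≈3.8 mm. The G1 loops shrink linearly with z, so the solid tapers from its base footprint up to z≈26.6. Closing with a flat bottom cap and the tapered top and triangulating gives 18 facets — a regular 10-sided pyramid, base circumscribed radius ≈ 13.7 mm, apex at z ≈ 26.6 mm.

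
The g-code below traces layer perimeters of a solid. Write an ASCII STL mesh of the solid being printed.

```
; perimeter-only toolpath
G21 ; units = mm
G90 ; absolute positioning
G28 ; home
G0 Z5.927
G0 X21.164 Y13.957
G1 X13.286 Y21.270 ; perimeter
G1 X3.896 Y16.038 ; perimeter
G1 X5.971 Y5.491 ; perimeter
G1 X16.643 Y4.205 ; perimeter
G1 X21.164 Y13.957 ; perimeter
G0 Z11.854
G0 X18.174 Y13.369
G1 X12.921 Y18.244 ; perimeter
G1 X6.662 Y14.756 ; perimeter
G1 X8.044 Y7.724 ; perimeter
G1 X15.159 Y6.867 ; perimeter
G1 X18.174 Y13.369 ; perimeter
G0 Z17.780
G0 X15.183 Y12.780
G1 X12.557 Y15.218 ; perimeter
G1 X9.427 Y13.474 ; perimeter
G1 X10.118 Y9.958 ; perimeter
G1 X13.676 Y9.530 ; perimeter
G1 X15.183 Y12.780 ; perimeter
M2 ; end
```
solid part
  facet normal 0.0000 0.0000 -1.0000
    outer loop
      vertex 1.131 17.320 0.000
      vertex 13.651 24.296 0.000
      vertex 24.155 14.545 0.000
    endloop
  endfacet
  facet normal 0.0000 0.0000 -1.0000
    outer loop
      vertex 3.897 3.257 0.000
      vertex 1.131 17.320 0.000
      vertex 24.155 14.545 0.000
    endloop
  endfacet
  facet normal 0.0000 0.0000 -1.0000
    outer loop
      vertex 18.127 1.542 0.000
      vertex 3.897 3.257 0.000
      vertex 24.155 14.545 0.000
    endloop
  endfacet
  facet normal 0.6282 0.6767 0.3841
    outer loop
      vertex 24.155 14.545 0.000
      vertex 13.651 24.296 0.000
      vertex 12.192 12.192 23.707
    endloop
  endfacet
  facet normal -0.4494 0.8065 0.3841
    outer loop
      vertex 13.651 24.296 0.000
      vertex 1.131 17.320 0.000
      vertex 12.192 12.192 23.707
    endloop
  endfacet
  facet normal -0.9059 -0.1782 0.3841
    outer loop
      vertex 1.131 17.320 0.000
      vertex 3.897 3.257 0.000
      vertex 12.192 12.192 23.707
    endloop
  endfacet
  facet normal -0.1105 -0.9166 0.3841
    outer loop
      vertex 3.897 3.257 0.000
      vertex 18.127 1.542 0.000
      vertex 12.192 12.192 23.707
    endloop
  endfacet
  facet normal 0.8376 -0.3883 0.3841
    outer loop
      vertex 18.127 1.542 0.000
      vertex 24.155 14.545 0.000
      vertex 12.192 12.192 23.707
    endloop
  endfacet
endsolid part

The G0 Z moves step by Δz≈5.927 mm. The G1 loops shrink linearly with z, so the solid tapers from its base footprint up to z≈23.7. Closing with a flat bottom cap and the tapered top and triangulating gives 8 facets — a regular 5-sided pyramid, base circumscribed radius ≈ 12.2 mm, apex at z ≈ 23.7 mm.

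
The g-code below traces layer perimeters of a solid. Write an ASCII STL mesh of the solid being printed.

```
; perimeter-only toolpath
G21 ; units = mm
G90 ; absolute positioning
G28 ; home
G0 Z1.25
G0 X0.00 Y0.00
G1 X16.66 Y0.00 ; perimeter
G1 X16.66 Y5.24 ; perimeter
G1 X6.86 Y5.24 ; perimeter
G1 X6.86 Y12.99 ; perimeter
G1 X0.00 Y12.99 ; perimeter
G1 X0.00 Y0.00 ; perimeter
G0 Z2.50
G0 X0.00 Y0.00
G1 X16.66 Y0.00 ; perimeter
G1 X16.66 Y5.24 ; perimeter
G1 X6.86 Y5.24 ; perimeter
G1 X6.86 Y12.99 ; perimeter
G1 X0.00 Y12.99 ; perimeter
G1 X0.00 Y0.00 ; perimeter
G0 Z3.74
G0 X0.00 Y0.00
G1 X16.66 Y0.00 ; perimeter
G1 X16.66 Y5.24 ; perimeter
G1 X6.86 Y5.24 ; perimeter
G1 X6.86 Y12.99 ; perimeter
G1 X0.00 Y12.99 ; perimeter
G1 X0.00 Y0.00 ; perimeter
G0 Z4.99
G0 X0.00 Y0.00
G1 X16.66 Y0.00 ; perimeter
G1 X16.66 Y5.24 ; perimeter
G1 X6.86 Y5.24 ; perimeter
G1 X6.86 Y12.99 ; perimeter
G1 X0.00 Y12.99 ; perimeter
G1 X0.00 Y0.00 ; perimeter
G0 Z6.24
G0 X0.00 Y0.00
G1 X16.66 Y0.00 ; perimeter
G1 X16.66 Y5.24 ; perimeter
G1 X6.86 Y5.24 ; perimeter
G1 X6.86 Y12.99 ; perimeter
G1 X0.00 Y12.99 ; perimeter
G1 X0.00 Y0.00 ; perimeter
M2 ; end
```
solid part
  facet normal 0.0000 0.0000 -1.0000
    outer loop
      vertex 16.66 5.24 0.00
      vertex 16.66 0.00 0.00
      vertex 0.00 0.00 0.00
    endloop
  endfacet
  facet normal 0.0000 0.0000 -1.0000
    outer loop
      vertex 6.86 5.24 0.00
      vertex 16.66 5.24 0.00
      vertex 0.00 0.00 0.00
    endloop
  endfacet
  facet normal 0.0000 0.0000 -1.0000
    outer loop
      vertex 6.86 12.99 0.00
      vertex 6.86 5.24 0.00
      vertex 0.00 0.00 0.00
    endloop
  endfacet
  facet normal 0.0000 0.0000 -1.0000
    outer loop
      vertex 0.00 12.99 0.00
      vertex 6.86 12.99 0.00
      vertex 0.00 0.00 0.00
    endloop
  endfacet
  facet normal 0.0000 0.0000 1.0000
    outer loop
      vertex 0.00 0.00 6.24
      vertex 16.66 0.00 6.24
      vertex 16.66 5.24 6.24
    endloop
  endfacet
  facet normal 0.0000 0.0000 1.0000
    outer loop
      vertex 0.00 0.00 6.24
      vertex 16.66 5.24 6.24
      vertex 6.86 5.24 6.24
    endloop
  endfacet
  facet normal 0.0000 0.0000 1.0000
    outer loop
      vertex 0.00 0.00 6.24
      vertex 6.86 5.24 6.24
      vertex 6.86 12.99 6.24
    endloop
  endfacet
  facet normal 0.0000 0.0000 1.0000
    outer loop
      vertex 0.00 0.00 6.24
      vertex 6.86 12.99 6.24
      vertex 0.00 12.99 6.24
    endloop
  endfacet
  facet normal 0.0000 -1.0000 0.0000
    outer loop
      vertex 0.00 0.00 0.00
      vertex 16.66 0.00 0.00
      vertex 16.66 0.00 6.24
    endloop
  endfacet
  facet normal 0.0000 -1.0000 0.0000
    outer loop
      vertex 0.00 0.00 0.00
      vertex 16.66 0.00 6.24
      vertex 0.00 0.00 6.24
    endloop
  endfacet
  facet normal 1.0000 0.0000 0.0000
    outer loop
      vertex 16.66 0.00 0.00
      vertex 16.66 5.24 0.00
      vertex 16.66 5.24 6.24
    endloop
  endfacet
  facet normal 1.0000 0.0000 0.0000
    outer loop
      vertex 16.66 0.00 0.00
      vertex 16.66 5.24 6.24
      vertex 16.66 0.00 6.24
    endloop
  endfacet
  facet normal 0.0000 1.0000 0.0000
    outer loop
      vertex 16.66 5.24 0.00
      vertex 6.86 5.24 0.00
      vertex 6.86 5.24 6.24
    endloop
  endfacet
  facet normal 0.0000 1.0000 0.0000
    outer loop
      vertex 16.66 5.24 0.00
      vertex 6.86 5.24 6.24
      vertex 16.66 5.24 6.24
    endloop
  endfacet
  facet normal 1.0000 0.0000 0.0000
    outer loop
      vertex 6.86 5.24 0.00
      vertex 6.86 12.99 0.00
      vertex 6.86 12.99 6.24
    endloop
  endfacet
  facet normal 1.0000 0.0000 0.0000
    outer loop
      vertex 6.86 5.24 0.00
      vertex 6.86 12.99 6.24
      vertex 6.86 5.24 6.24
    endloop
  endfacet
  facet normal 0.0000 1.0000 0.0000
    outer loop
      vertex 6.86 12.99 0.00
      vertex 0.00 12.99 0.00
      vertex 0.00 12.99 6.24
    endloop
  endfacet
  facet normal 0.0000 1.0000 0.0000
    outer loop
      vertex 6.86 12.99 0.00
      vertex 0.00 12.99 6.24
      vertex 6.86 12.99 6.24
    endloop
  endfacet
  facet normal -1.0000 0.0000 0.0000
    outer loop
      vertex 0.00 12.99 0.00
      vertex 0.00 0.00 0.00
      vertex 0.00 0.00 6.24
    endloop
  endfacet
  facet normal -1.0000 0.0000 0.0000
    outer loop
      vertex 0.00 12.99 0.00
      vertex 0.00 0.00 6.24
      vertex 0.00 12.99 6.24
    endloop
  endfacet
endsolid part

The G0 Z moves step by Δz≈1.25 mm. Every layer's G1 loop is the same polygon, so the solid is a straight extrusion of it from z=0 to z≈6.24. Closing with flat bottom and top caps and triangulating gives 20 facets — an L-shaped prism: outer 16.7 × 13 mm, arm thicknesses ≈ 5.24 mm (horizontal) and 6.86 mm (vertical), extruded 6.24 mm in z.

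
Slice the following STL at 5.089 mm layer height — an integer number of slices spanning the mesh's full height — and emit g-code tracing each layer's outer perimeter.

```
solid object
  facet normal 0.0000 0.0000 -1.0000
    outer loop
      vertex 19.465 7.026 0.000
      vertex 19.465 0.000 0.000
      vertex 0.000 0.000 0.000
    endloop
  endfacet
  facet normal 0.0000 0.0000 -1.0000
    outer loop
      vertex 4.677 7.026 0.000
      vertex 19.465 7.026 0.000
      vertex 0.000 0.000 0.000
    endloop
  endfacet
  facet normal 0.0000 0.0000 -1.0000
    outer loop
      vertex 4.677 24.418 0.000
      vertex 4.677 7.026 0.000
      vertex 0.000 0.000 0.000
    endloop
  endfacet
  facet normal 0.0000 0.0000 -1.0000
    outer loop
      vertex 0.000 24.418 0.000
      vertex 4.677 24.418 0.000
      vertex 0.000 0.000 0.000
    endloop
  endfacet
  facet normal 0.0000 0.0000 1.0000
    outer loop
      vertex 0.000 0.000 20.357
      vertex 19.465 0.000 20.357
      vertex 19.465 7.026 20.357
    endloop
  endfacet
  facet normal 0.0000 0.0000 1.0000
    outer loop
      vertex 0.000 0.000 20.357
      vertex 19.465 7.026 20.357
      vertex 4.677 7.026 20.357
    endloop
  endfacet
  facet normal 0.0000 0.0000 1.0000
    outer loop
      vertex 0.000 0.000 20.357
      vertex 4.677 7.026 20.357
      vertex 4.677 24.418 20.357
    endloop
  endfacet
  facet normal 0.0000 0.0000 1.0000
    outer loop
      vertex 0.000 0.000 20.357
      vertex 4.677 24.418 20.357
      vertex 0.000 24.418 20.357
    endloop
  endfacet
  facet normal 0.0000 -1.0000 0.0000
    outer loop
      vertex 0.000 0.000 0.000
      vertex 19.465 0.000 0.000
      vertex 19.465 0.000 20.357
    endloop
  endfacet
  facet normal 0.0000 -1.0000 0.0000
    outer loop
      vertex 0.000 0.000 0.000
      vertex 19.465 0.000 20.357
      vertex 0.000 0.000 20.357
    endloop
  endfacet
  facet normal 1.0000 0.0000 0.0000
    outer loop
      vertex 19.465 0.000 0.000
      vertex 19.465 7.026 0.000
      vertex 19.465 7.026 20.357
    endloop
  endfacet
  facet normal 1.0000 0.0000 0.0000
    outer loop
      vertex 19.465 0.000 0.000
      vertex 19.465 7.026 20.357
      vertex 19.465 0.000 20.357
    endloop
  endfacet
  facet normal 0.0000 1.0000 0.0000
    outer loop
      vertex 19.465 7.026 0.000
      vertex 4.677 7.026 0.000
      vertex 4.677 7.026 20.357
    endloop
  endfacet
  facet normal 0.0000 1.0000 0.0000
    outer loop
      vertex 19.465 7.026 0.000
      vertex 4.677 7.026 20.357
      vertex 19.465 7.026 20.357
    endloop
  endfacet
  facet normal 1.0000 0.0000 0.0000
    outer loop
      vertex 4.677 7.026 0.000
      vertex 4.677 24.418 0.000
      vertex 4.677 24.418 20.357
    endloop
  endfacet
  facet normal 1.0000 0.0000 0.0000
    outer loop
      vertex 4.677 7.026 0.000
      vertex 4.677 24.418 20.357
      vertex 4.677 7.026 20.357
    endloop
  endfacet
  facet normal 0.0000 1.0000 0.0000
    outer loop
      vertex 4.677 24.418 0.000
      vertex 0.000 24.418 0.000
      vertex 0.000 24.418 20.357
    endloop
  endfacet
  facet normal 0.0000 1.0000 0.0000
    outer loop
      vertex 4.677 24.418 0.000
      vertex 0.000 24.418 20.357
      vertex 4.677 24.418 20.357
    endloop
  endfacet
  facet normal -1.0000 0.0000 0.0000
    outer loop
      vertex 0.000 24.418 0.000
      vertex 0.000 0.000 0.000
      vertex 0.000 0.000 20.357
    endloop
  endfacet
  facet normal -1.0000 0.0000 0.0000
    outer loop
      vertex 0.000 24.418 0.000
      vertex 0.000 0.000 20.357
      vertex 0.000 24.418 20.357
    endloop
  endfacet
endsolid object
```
; perimeter-only toolpath
G21 ; units = mm
G90 ; absolute positioning
G28 ; home
; layer 1
G0 Z5.089
G0 X0.000 Y0.000
G1 X19.465 Y0.000
G1 X19.465 Y7.026
G1 X4.677 Y7.026
G1 X4.677 Y24.418
G1 X0.000 Y24.418
G1 X0.000 Y0.000
; layer 2
G0 Z10.178
G0 X0.000 Y0.000
G1 X19.465 Y0.000
G1 X19.465 Y7.026
G1 X4.677 Y7.026
G1 X4.677 Y24.418
G1 X0.000 Y24.418
G1 X0.000 Y0.000
; layer 3
G0 Z15.268
G0 X0.000 Y0.000
G1 X19.465 Y0.000
G1 X19.465 Y7.026
G1 X4.677 Y7.026
G1 X4.677 Y24.418
G1 X0.000 Y24.418
G1 X0.000 Y0.000
; layer 4
G0 Z20.357
G0 X0.000 Y0.000
G1 X19.465 Y0.000
G1 X19.465 Y7.026
G1 X4.677 Y7.026
G1 X4.677 Y24.418
G1 X0.000 Y24.418
G1 X0.000 Y0.000
M2 ; end

The solid is an L-shaped prism: outer 19.5 × 24.4 mm, arm thicknesses ≈ 7.03 mm (horizontal) and 4.68 mm (vertical), extruded 20.4 mm in z. Slicing at Δz = 5.089 mm — 4 equal slices spanning the solid's height, so layer i sits at z = i·h/4 — gives 4 non-empty perimeters. Each is a 6-segment closed polygon; G0 lifts to the layer z and rapids to the start vertex, then G1 traces the edges.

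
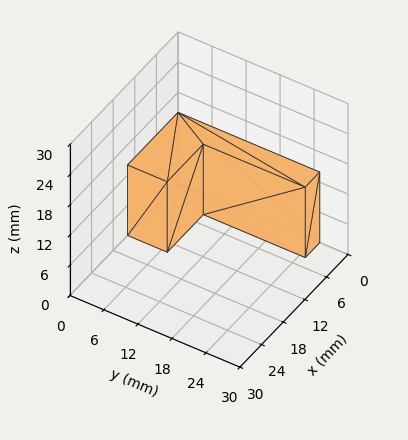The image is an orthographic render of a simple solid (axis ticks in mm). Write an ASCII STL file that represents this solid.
Reading the render: the shape is an L-shaped prism: outer 14 × 25 mm, arm thicknesses ≈ 7 mm (horizontal) and 4 mm (vertical), extruded 14 mm in z (dimensions read to the nearest mm from the axis ticks). For the STL, each face is triangulated and given an outward normal.

solid part
  facet normal 0.0000 0.0000 -1.0000
    outer loop
      vertex 14.0 7.0 0.0
      vertex 14.0 0.0 0.0
      vertex 0.0 0.0 0.0
    endloop
  endfacet
  facet normal 0.0000 0.0000 -1.0000
    outer loop
      vertex 4.0 7.0 0.0
      vertex 14.0 7.0 0.0
      vertex 0.0 0.0 0.0
    endloop
  endfacet
  facet normal 0.0000 0.0000 -1.0000
    outer loop
      vertex 4.0 25.0 0.0
      vertex 4.0 7.0 0.0
      vertex 0.0 0.0 0.0
    endloop
  endfacet
  facet normal 0.0000 0.0000 -1.0000
    outer loop
      vertex 0.0 25.0 0.0
      vertex 4.0 25.0 0.0
      vertex 0.0 0.0 0.0
    endloop
  endfacet
  facet normal 0.0000 0.0000 1.0000
    outer loop
      vertex 0.0 0.0 14.0
      vertex 14.0 0.0 14.0
      vertex 14.0 7.0 14.0
    endloop
  endfacet
  facet normal 0.0000 0.0000 1.0000
    outer loop
      vertex 0.0 0.0 14.0
      vertex 14.0 7.0 14.0
      vertex 4.0 7.0 14.0
    endloop
  endfacet
  facet normal 0.0000 0.0000 1.0000
    outer loop
      vertex 0.0 0.0 14.0
      vertex 4.0 7.0 14.0
      vertex 4.0 25.0 14.0
    endloop
  endfacet
  facet normal 0.0000 0.0000 1.0000
    outer loop
      vertex 0.0 0.0 14.0
      vertex 4.0 25.0 14.0
      vertex 0.0 25.0 14.0
    endloop
  endfacet
  facet normal 0.0000 -1.0000 0.0000
    outer loop
      vertex 0.0 0.0 0.0
      vertex 14.0 0.0 0.0
      vertex 14.0 0.0 14.0
    endloop
  endfacet
  facet normal 0.0000 -1.0000 0.0000
    outer loop
      vertex 0.0 0.0 0.0
      vertex 14.0 0.0 14.0
      vertex 0.0 0.0 14.0
    endloop
  endfacet
  facet normal 1.0000 0.0000 0.0000
    outer loop
      vertex 14.0 0.0 0.0
      vertex 14.0 7.0 0.0
      vertex 14.0 7.0 14.0
    endloop
  endfacet
  facet normal 1.0000 0.0000 0.0000
    outer loop
      vertex 14.0 0.0 0.0
      vertex 14.0 7.0 14.0
      vertex 14.0 0.0 14.0
    endloop
  endfacet
  facet normal 0.0000 1.0000 0.0000
    outer loop
      vertex 14.0 7.0 0.0
      vertex 4.0 7.0 0.0
      vertex 4.0 7.0 14.0
    endloop
  endfacet
  facet normal 0.0000 1.0000 0.0000
    outer loop
      vertex 14.0 7.0 0.0
      vertex 4.0 7.0 14.0
      vertex 14.0 7.0 14.0
    endloop
  endfacet
  facet normal 1.0000 0.0000 0.0000
    outer loop
      vertex 4.0 7.0 0.0
      vertex 4.0 25.0 0.0
      vertex 4.0 25.0 14.0
    endloop
  endfacet
  facet normal 1.0000 0.0000 0.0000
    outer loop
      vertex 4.0 7.0 0.0
      vertex 4.0 25.0 14.0
      vertex 4.0 7.0 14.0
    endloop
  endfacet
  facet normal 0.0000 1.0000 0.0000
    outer loop
      vertex 4.0 25.0 0.0
      vertex 0.0 25.0 0.0
      vertex 0.0 25.0 14.0
    endloop
  endfacet
  facet normal 0.0000 1.0000 0.0000
    outer loop
      vertex 4.0 25.0 0.0
      vertex 0.0 25.0 14.0
      vertex 4.0 25.0 14.0
    endloop
  endfacet
  facet normal -1.0000 0.0000 0.0000
    outer loop
      vertex 0.0 25.0 0.0
      vertex 0.0 0.0 0.0
      vertex 0.0 0.0 14.0
    endloop
  endfacet
  facet normal -1.0000 0.0000 0.0000
    outer loop
      vertex 0.0 25.0 0.0
      vertex 0.0 0.0 14.0
      vertex 0.0 25.0 14.0
    endloop
  endfacet
endsolid part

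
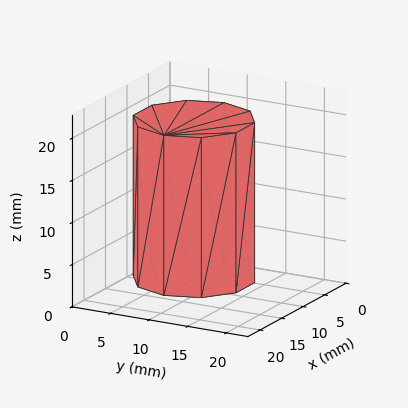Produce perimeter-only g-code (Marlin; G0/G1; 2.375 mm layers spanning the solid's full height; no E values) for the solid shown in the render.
Reading the render: the shape is a regular 10-sided prism (a cylinder approximated with 10 flat sides), circumscribed radius ≈ 7 mm, height ≈ 19 mm (dimensions read to the nearest mm from the axis ticks). For the g-code, the solid's height is divided into equal slices at the stated Δz and each level perimeter traced with G1 moves after a G0 lift.

; perimeter-only toolpath
G21 ; units = mm
G90 ; absolute positioning
G28 ; home
; layer 1
G0 Z2.375
G0 X14.000 Y7.000
G1 X12.663 Y11.114
G1 X9.163 Y13.657
G1 X4.837 Y13.657
G1 X1.337 Y11.114
G1 X0.000 Y7.000
G1 X1.337 Y2.886
G1 X4.837 Y0.343
G1 X9.163 Y0.343
G1 X12.663 Y2.886
G1 X14.000 Y7.000
; layer 2
G0 Z4.750
G0 X14.000 Y7.000
G1 X12.663 Y11.114
G1 X9.163 Y13.657
G1 X4.837 Y13.657
G1 X1.337 Y11.114
G1 X0.000 Y7.000
G1 X1.337 Y2.886
G1 X4.837 Y0.343
G1 X9.163 Y0.343
G1 X12.663 Y2.886
G1 X14.000 Y7.000
; layer 3
G0 Z7.125
G0 X14.000 Y7.000
G1 X12.663 Y11.114
G1 X9.163 Y13.657
G1 X4.837 Y13.657
G1 X1.337 Y11.114
G1 X0.000 Y7.000
G1 X1.337 Y2.886
G1 X4.837 Y0.343
G1 X9.163 Y0.343
G1 X12.663 Y2.886
G1 X14.000 Y7.000
; layer 4
G0 Z9.500
G0 X14.000 Y7.000
G1 X12.663 Y11.114
G1 X9.163 Y13.657
G1 X4.837 Y13.657
G1 X1.337 Y11.114
G1 X0.000 Y7.000
G1 X1.337 Y2.886
G1 X4.837 Y0.343
G1 X9.163 Y0.343
G1 X12.663 Y2.886
G1 X14.000 Y7.000
; layer 5
G0 Z11.875
G0 X14.000 Y7.000
G1 X12.663 Y11.114
G1 X9.163 Y13.657
G1 X4.837 Y13.657
G1 X1.337 Y11.114
G1 X0.000 Y7.000
G1 X1.337 Y2.886
G1 X4.837 Y0.343
G1 X9.163 Y0.343
G1 X12.663 Y2.886
G1 X14.000 Y7.000
; layer 6
G0 Z14.250
G0 X14.000 Y7.000
G1 X12.663 Y11.114
G1 X9.163 Y13.657
G1 X4.837 Y13.657
G1 X1.337 Y11.114
G1 X0.000 Y7.000
G1 X1.337 Y2.886
G1 X4.837 Y0.343
G1 X9.163 Y0.343
G1 X12.663 Y2.886
G1 X14.000 Y7.000
; layer 7
G0 Z16.625
G0 X14.000 Y7.000
G1 X12.663 Y11.114
G1 X9.163 Y13.657
G1 X4.837 Y13.657
G1 X1.337 Y11.114
G1 X0.000 Y7.000
G1 X1.337 Y2.886
G1 X4.837 Y0.343
G1 X9.163 Y0.343
G1 X12.663 Y2.886
G1 X14.000 Y7.000
; layer 8
G0 Z19.000
G0 X14.000 Y7.000
G1 X12.663 Y11.114
G1 X9.163 Y13.657
G1 X4.837 Y13.657
G1 X1.337 Y11.114
G1 X0.000 Y7.000
G1 X1.337 Y2.886
G1 X4.837 Y0.343
G1 X9.163 Y0.343
G1 X12.663 Y2.886
G1 X14.000 Y7.000
M2 ; end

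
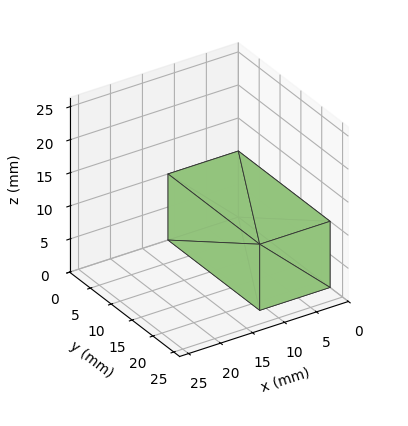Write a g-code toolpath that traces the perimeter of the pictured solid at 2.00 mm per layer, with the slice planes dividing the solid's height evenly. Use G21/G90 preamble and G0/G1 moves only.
Reading the render: the shape is a rectangular box, roughly 11 × 22 mm footprint and 10 mm tall (dimensions read to the nearest mm from the axis ticks). For the g-code, the solid's height is divided into equal slices at the stated Δz and each level perimeter traced with G1 moves after a G0 lift.

; perimeter-only toolpath
G21 ; units = mm
G90 ; absolute positioning
G28 ; home
; layer 1
G0 Z2.00
G0 X0.00 Y0.00
G1 X11.00 Y0.00
G1 X11.00 Y22.00
G1 X0.00 Y22.00
G1 X0.00 Y0.00
; layer 2
G0 Z4.00
G0 X0.00 Y0.00
G1 X11.00 Y0.00
G1 X11.00 Y22.00
G1 X0.00 Y22.00
G1 X0.00 Y0.00
; layer 3
G0 Z6.00
G0 X0.00 Y0.00
G1 X11.00 Y0.00
G1 X11.00 Y22.00
G1 X0.00 Y22.00
G1 X0.00 Y0.00
; layer 4
G0 Z8.00
G0 X0.00 Y0.00
G1 X11.00 Y0.00
G1 X11.00 Y22.00
G1 X0.00 Y22.00
G1 X0.00 Y0.00
; layer 5
G0 Z10.00
G0 X0.00 Y0.00
G1 X11.00 Y0.00
G1 X11.00 Y22.00
G1 X0.00 Y22.00
G1 X0.00 Y0.00
M2 ; end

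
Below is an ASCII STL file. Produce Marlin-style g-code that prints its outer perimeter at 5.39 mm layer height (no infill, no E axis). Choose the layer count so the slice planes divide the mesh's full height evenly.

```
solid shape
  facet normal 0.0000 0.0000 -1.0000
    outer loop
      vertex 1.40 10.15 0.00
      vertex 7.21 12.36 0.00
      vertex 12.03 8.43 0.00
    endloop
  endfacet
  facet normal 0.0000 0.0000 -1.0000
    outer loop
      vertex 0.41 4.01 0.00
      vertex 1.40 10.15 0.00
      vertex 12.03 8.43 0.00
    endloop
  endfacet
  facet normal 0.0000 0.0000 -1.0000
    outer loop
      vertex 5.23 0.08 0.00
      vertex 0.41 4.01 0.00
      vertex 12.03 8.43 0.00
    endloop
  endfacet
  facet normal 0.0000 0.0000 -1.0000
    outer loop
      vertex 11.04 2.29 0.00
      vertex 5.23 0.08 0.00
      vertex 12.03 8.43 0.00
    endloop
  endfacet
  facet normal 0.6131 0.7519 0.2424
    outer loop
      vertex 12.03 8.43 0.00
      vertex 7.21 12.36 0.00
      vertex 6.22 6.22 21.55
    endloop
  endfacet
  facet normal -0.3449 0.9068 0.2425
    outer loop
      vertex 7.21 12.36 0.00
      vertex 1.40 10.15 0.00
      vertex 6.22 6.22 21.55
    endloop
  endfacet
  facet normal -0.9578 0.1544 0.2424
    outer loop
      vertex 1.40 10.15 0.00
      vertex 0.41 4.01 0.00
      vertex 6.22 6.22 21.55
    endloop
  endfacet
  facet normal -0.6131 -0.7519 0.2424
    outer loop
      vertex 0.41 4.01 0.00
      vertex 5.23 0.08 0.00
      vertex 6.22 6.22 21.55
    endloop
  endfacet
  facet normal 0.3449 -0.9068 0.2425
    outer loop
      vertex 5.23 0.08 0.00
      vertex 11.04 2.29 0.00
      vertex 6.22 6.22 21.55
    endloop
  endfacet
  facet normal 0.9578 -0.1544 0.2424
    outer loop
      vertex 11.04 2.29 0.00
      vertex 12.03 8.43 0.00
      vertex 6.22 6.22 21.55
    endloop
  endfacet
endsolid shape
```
; perimeter-only toolpath
G21 ; units = mm
G90 ; absolute positioning
G28 ; home
; layer 1
G0 Z5.39
G0 X10.58 Y7.88
G1 X6.96 Y10.82
G1 X2.60 Y9.17
G1 X1.86 Y4.56
G1 X5.48 Y1.61
G1 X9.83 Y3.27
G1 X10.58 Y7.88
; layer 2
G0 Z10.78
G0 X9.12 Y7.32
G1 X6.71 Y9.29
G1 X3.81 Y8.19
G1 X3.31 Y5.12
G1 X5.72 Y3.15
G1 X8.63 Y4.25
G1 X9.12 Y7.32
; layer 3
G0 Z16.16
G0 X7.67 Y6.77
G1 X6.47 Y7.75
G1 X5.01 Y7.20
G1 X4.77 Y5.67
G1 X5.97 Y4.68
G1 X7.42 Y5.24
G1 X7.67 Y6.77
M2 ; end

The solid is a regular 6-sided pyramid, base circumscribed radius ≈ 6.22 mm, apex at z ≈ 21.6 mm. Slicing at Δz = 5.39 mm — 4 equal slices spanning the solid's height, so layer i sits at z = i·h/4 — gives 3 non-empty perimeters. Each is a 6-segment closed polygon; G0 lifts to the layer z and rapids to the start vertex, then G1 traces the edges. The cross-section shrinks linearly with z (the slice at the apex is degenerate and omitted).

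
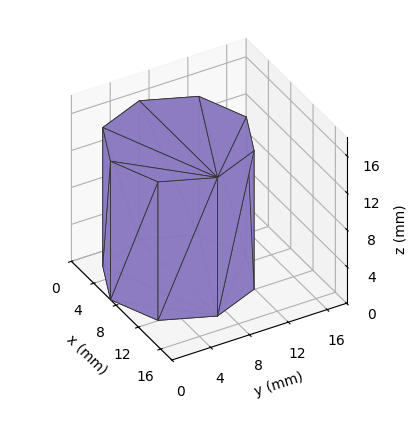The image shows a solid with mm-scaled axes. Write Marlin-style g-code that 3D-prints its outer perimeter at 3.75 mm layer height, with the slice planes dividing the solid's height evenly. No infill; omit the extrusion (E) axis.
Reading the render: the shape is a regular 8-sided prism (a cylinder approximated with 8 flat sides), circumscribed radius ≈ 7 mm, height ≈ 15 mm (dimensions read to the nearest mm from the axis ticks). For the g-code, the solid's height is divided into equal slices at the stated Δz and each level perimeter traced with G1 moves after a G0 lift.

; perimeter-only toolpath
G21 ; units = mm
G90 ; absolute positioning
G28 ; home
; layer 1
G0 Z3.75
G0 X14.00 Y7.00
G1 X11.95 Y11.95
G1 X7.00 Y14.00
G1 X2.05 Y11.95
G1 X0.00 Y7.00
G1 X2.05 Y2.05
G1 X7.00 Y0.00
G1 X11.95 Y2.05
G1 X14.00 Y7.00
; layer 2
G0 Z7.50
G0 X14.00 Y7.00
G1 X11.95 Y11.95
G1 X7.00 Y14.00
G1 X2.05 Y11.95
G1 X0.00 Y7.00
G1 X2.05 Y2.05
G1 X7.00 Y0.00
G1 X11.95 Y2.05
G1 X14.00 Y7.00
; layer 3
G0 Z11.25
G0 X14.00 Y7.00
G1 X11.95 Y11.95
G1 X7.00 Y14.00
G1 X2.05 Y11.95
G1 X0.00 Y7.00
G1 X2.05 Y2.05
G1 X7.00 Y0.00
G1 X11.95 Y2.05
G1 X14.00 Y7.00
; layer 4
G0 Z15.00
G0 X14.00 Y7.00
G1 X11.95 Y11.95
G1 X7.00 Y14.00
G1 X2.05 Y11.95
G1 X0.00 Y7.00
G1 X2.05 Y2.05
G1 X7.00 Y0.00
G1 X11.95 Y2.05
G1 X14.00 Y7.00
M2 ; end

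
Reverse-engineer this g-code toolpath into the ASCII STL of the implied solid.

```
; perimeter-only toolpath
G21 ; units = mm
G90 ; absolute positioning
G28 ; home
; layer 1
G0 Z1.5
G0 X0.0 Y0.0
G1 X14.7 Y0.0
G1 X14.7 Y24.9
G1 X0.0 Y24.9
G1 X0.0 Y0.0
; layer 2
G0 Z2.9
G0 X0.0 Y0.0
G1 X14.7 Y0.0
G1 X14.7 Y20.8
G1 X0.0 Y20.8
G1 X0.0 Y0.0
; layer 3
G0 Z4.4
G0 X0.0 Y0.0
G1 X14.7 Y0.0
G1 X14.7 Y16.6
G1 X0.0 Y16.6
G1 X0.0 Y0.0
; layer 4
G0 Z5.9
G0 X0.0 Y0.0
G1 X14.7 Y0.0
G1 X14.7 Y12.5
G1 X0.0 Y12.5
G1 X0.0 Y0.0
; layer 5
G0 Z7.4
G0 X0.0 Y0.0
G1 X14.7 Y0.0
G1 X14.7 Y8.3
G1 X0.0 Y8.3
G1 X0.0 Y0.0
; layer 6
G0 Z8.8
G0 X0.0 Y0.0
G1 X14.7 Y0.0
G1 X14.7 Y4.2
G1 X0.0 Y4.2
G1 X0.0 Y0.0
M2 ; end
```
solid part
  facet normal 0.0000 0.0000 -1.0000
    outer loop
      vertex 14.7 29.1 0.0
      vertex 14.7 0.0 0.0
      vertex 0.0 0.0 0.0
    endloop
  endfacet
  facet normal 0.0000 0.0000 -1.0000
    outer loop
      vertex 0.0 29.1 0.0
      vertex 14.7 29.1 0.0
      vertex 0.0 0.0 0.0
    endloop
  endfacet
  facet normal 0.0000 -1.0000 0.0000
    outer loop
      vertex 0.0 0.0 0.0
      vertex 14.7 0.0 0.0
      vertex 14.7 0.0 10.3
    endloop
  endfacet
  facet normal 0.0000 -1.0000 0.0000
    outer loop
      vertex 0.0 0.0 0.0
      vertex 14.7 0.0 10.3
      vertex 0.0 0.0 10.3
    endloop
  endfacet
  facet normal 0.0000 0.3337 0.9427
    outer loop
      vertex 0.0 0.0 10.3
      vertex 14.7 0.0 10.3
      vertex 14.7 29.1 0.0
    endloop
  endfacet
  facet normal 0.0000 0.3337 0.9427
    outer loop
      vertex 0.0 0.0 10.3
      vertex 14.7 29.1 0.0
      vertex 0.0 29.1 0.0
    endloop
  endfacet
  facet normal -1.0000 0.0000 0.0000
    outer loop
      vertex 0.0 0.0 10.3
      vertex 0.0 29.1 0.0
      vertex 0.0 0.0 0.0
    endloop
  endfacet
  facet normal 1.0000 0.0000 0.0000
    outer loop
      vertex 14.7 0.0 0.0
      vertex 14.7 29.1 0.0
      vertex 14.7 0.0 10.3
    endloop
  endfacet
endsolid part

The G0 Z moves step by Δz≈1.5 mm. The G1 loops shrink linearly with z, so the solid tapers from its base footprint up to z≈10.3. Closing with a flat bottom cap and the tapered top and triangulating gives 8 facets — a wedge (ramp): 14.7 × 29.1 mm base, rising to 10.3 mm along the y=0 edge and sloping linearly to z=0 at y=29.1.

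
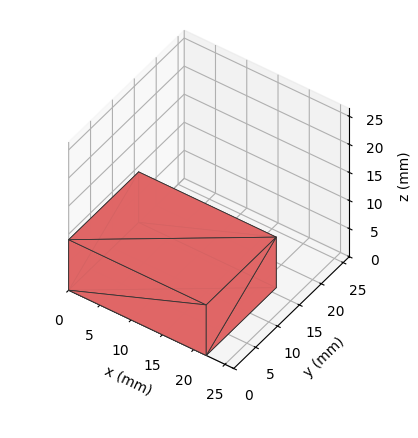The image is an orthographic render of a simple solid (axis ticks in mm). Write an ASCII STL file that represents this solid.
Reading the render: the shape is a rectangular box, roughly 22 × 16 mm footprint and 9 mm tall (dimensions read to the nearest mm from the axis ticks). For the STL, each face is triangulated and given an outward normal.

solid part
  facet normal 0.0000 0.0000 -1.0000
    outer loop
      vertex 22.0 16.0 0.0
      vertex 22.0 0.0 0.0
      vertex 0.0 0.0 0.0
    endloop
  endfacet
  facet normal 0.0000 0.0000 -1.0000
    outer loop
      vertex 0.0 16.0 0.0
      vertex 22.0 16.0 0.0
      vertex 0.0 0.0 0.0
    endloop
  endfacet
  facet normal 0.0000 0.0000 1.0000
    outer loop
      vertex 0.0 0.0 9.0
      vertex 22.0 0.0 9.0
      vertex 22.0 16.0 9.0
    endloop
  endfacet
  facet normal 0.0000 0.0000 1.0000
    outer loop
      vertex 0.0 0.0 9.0
      vertex 22.0 16.0 9.0
      vertex 0.0 16.0 9.0
    endloop
  endfacet
  facet normal 0.0000 -1.0000 0.0000
    outer loop
      vertex 0.0 0.0 0.0
      vertex 22.0 0.0 0.0
      vertex 22.0 0.0 9.0
    endloop
  endfacet
  facet normal 0.0000 -1.0000 0.0000
    outer loop
      vertex 0.0 0.0 0.0
      vertex 22.0 0.0 9.0
      vertex 0.0 0.0 9.0
    endloop
  endfacet
  facet normal 0.0000 1.0000 0.0000
    outer loop
      vertex 22.0 16.0 9.0
      vertex 22.0 16.0 0.0
      vertex 0.0 16.0 0.0
    endloop
  endfacet
  facet normal 0.0000 1.0000 0.0000
    outer loop
      vertex 0.0 16.0 9.0
      vertex 22.0 16.0 9.0
      vertex 0.0 16.0 0.0
    endloop
  endfacet
  facet normal -1.0000 0.0000 0.0000
    outer loop
      vertex 0.0 16.0 9.0
      vertex 0.0 16.0 0.0
      vertex 0.0 0.0 0.0
    endloop
  endfacet
  facet normal -1.0000 0.0000 0.0000
    outer loop
      vertex 0.0 0.0 9.0
      vertex 0.0 16.0 9.0
      vertex 0.0 0.0 0.0
    endloop
  endfacet
  facet normal 1.0000 0.0000 0.0000
    outer loop
      vertex 22.0 0.0 0.0
      vertex 22.0 16.0 0.0
      vertex 22.0 16.0 9.0
    endloop
  endfacet
  facet normal 1.0000 0.0000 0.0000
    outer loop
      vertex 22.0 0.0 0.0
      vertex 22.0 16.0 9.0
      vertex 22.0 0.0 9.0
    endloop
  endfacet
endsolid part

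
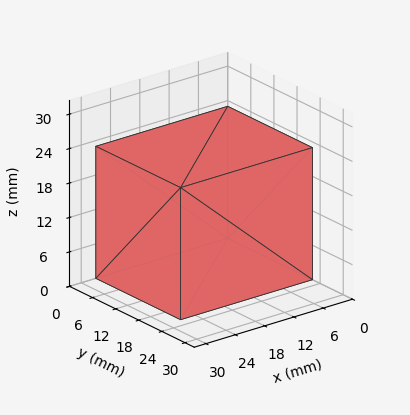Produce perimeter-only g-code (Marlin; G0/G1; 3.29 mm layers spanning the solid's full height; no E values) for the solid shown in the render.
Reading the render: the shape is a rectangular box, roughly 27 × 22 mm footprint and 23 mm tall (dimensions read to the nearest mm from the axis ticks). For the g-code, the solid's height is divided into equal slices at the stated Δz and each level perimeter traced with G1 moves after a G0 lift.

; perimeter-only toolpath
G21 ; units = mm
G90 ; absolute positioning
G28 ; home
; layer 1
G0 Z3.29
G0 X0.00 Y0.00
G1 X27.00 Y0.00
G1 X27.00 Y22.00
G1 X0.00 Y22.00
G1 X0.00 Y0.00
; layer 2
G0 Z6.57
G0 X0.00 Y0.00
G1 X27.00 Y0.00
G1 X27.00 Y22.00
G1 X0.00 Y22.00
G1 X0.00 Y0.00
; layer 3
G0 Z9.86
G0 X0.00 Y0.00
G1 X27.00 Y0.00
G1 X27.00 Y22.00
G1 X0.00 Y22.00
G1 X0.00 Y0.00
; layer 4
G0 Z13.14
G0 X0.00 Y0.00
G1 X27.00 Y0.00
G1 X27.00 Y22.00
G1 X0.00 Y22.00
G1 X0.00 Y0.00
; layer 5
G0 Z16.43
G0 X0.00 Y0.00
G1 X27.00 Y0.00
G1 X27.00 Y22.00
G1 X0.00 Y22.00
G1 X0.00 Y0.00
; layer 6
G0 Z19.71
G0 X0.00 Y0.00
G1 X27.00 Y0.00
G1 X27.00 Y22.00
G1 X0.00 Y22.00
G1 X0.00 Y0.00
; layer 7
G0 Z23.00
G0 X0.00 Y0.00
G1 X27.00 Y0.00
G1 X27.00 Y22.00
G1 X0.00 Y22.00
G1 X0.00 Y0.00
M2 ; end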